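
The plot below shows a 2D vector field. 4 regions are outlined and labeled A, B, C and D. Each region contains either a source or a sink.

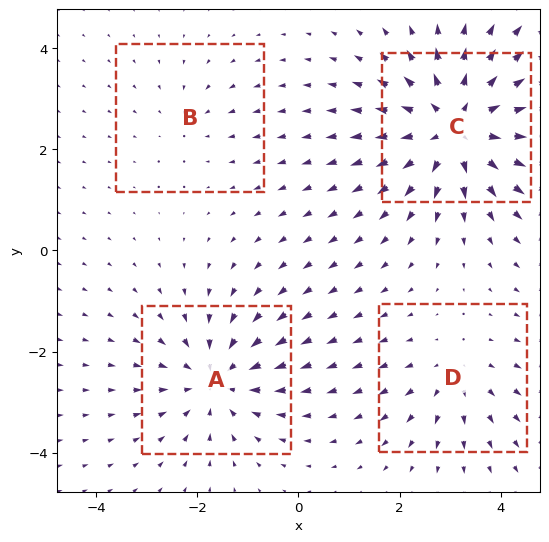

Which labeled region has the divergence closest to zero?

Divergence at each region's feature centre — A: about -5, B: about -2, C: about +7, D: about +3. Region B is closest to zero.

B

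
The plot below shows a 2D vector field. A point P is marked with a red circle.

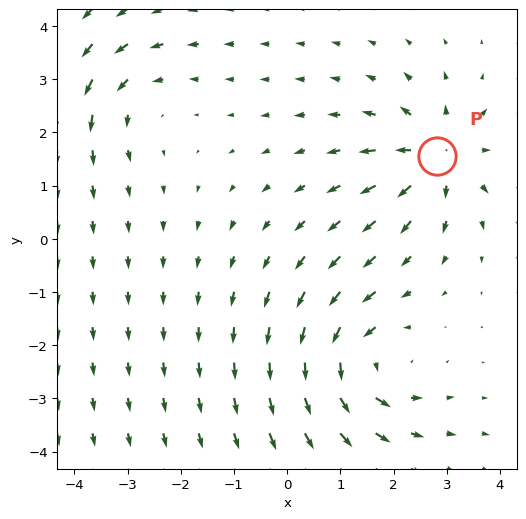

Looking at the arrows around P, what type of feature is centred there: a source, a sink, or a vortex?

At P (2.8, 1.5) the arrows spread outward. Divergence about +5, curl ≈0 — positive divergence with near-zero curl is a source.

source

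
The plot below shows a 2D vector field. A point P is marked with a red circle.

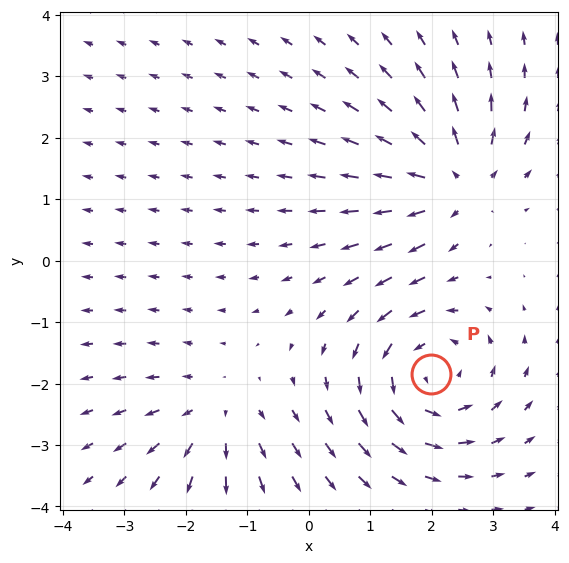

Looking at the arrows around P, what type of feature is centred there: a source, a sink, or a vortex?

At P (2.0, -1.9) the arrows circulate counterclockwise. Divergence ≈0, curl about +5 — near-zero divergence with nonzero curl is a vortex.

vortex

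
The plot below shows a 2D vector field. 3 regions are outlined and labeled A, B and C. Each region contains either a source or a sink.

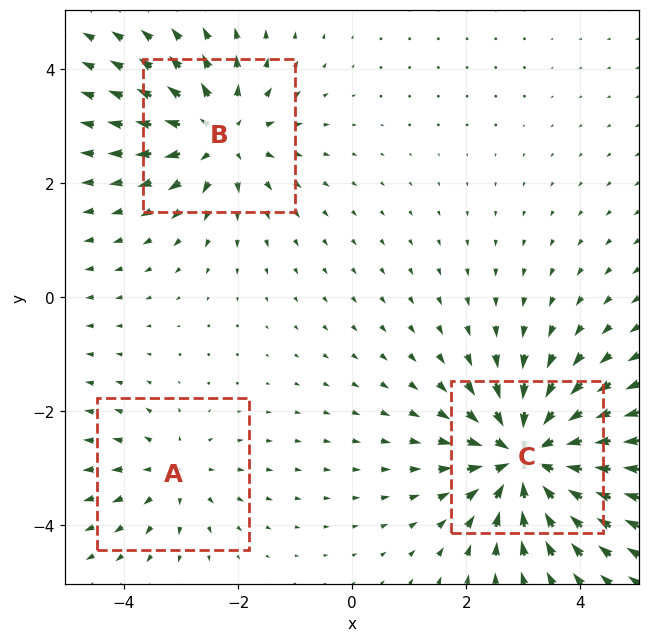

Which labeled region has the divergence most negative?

C

Divergence at each region's feature centre — A: about +2, B: about +4, C: about -5. Region C is most negative.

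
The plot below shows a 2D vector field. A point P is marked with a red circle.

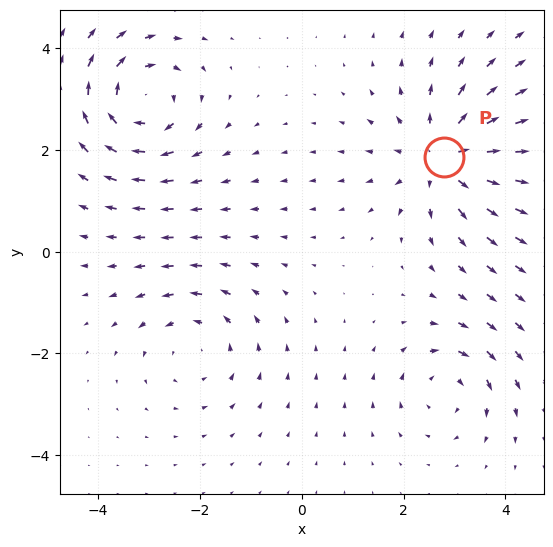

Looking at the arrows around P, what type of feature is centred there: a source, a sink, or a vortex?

source

At P (2.8, 1.8) the arrows spread outward. Divergence about +4, curl ≈0 — positive divergence with near-zero curl is a source.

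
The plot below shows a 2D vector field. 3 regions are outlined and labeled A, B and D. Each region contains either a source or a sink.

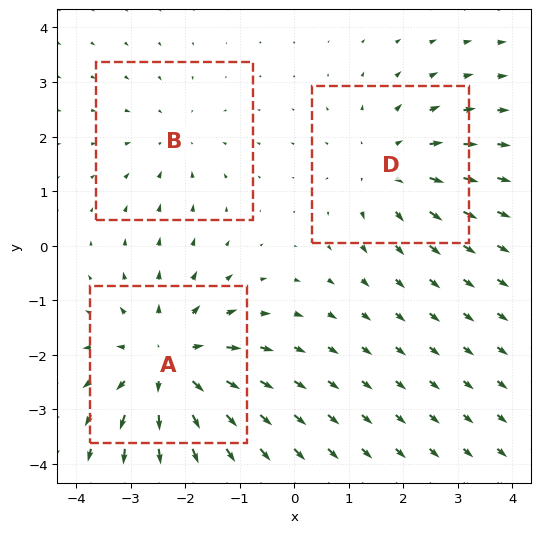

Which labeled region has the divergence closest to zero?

Divergence at each region's feature centre — A: about +4, B: about -2, D: about +3. Region B is closest to zero.

B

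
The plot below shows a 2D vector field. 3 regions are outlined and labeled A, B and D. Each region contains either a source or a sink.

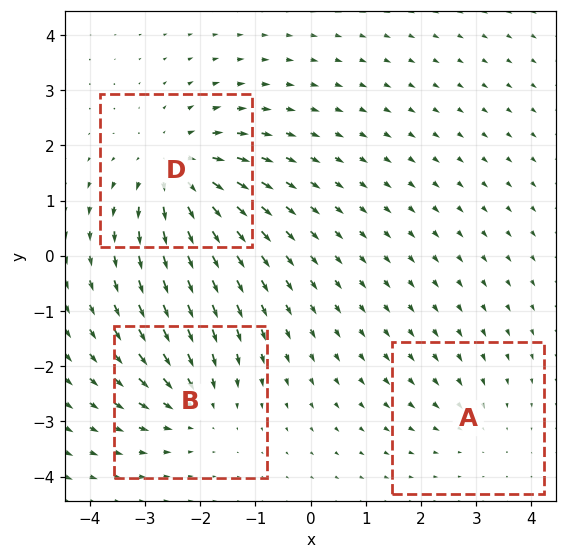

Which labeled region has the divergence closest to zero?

Divergence at each region's feature centre — A: about -2, B: about -3, D: about +4. Region A is closest to zero.

A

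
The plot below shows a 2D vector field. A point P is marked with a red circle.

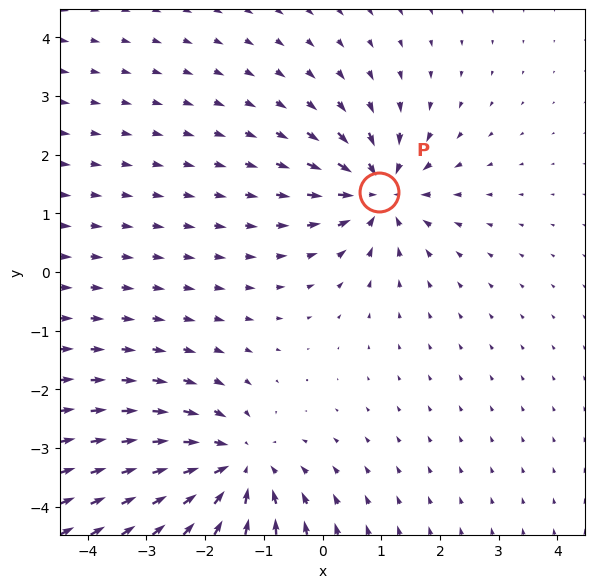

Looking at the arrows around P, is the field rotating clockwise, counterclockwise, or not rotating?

not rotating

Near P at (1.0, 1.4) the arrows show no circulation. The curl there is ≈0.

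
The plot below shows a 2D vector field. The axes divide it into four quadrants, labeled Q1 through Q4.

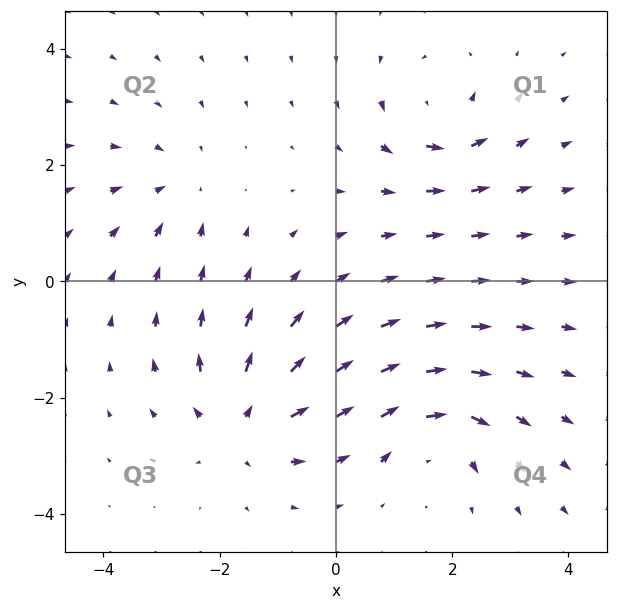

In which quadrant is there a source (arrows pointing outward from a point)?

The source sits at approximately (-1.6, -2.4), which lies in quadrant Q3. The divergence there is about +6, positive as expected for a source.

Q3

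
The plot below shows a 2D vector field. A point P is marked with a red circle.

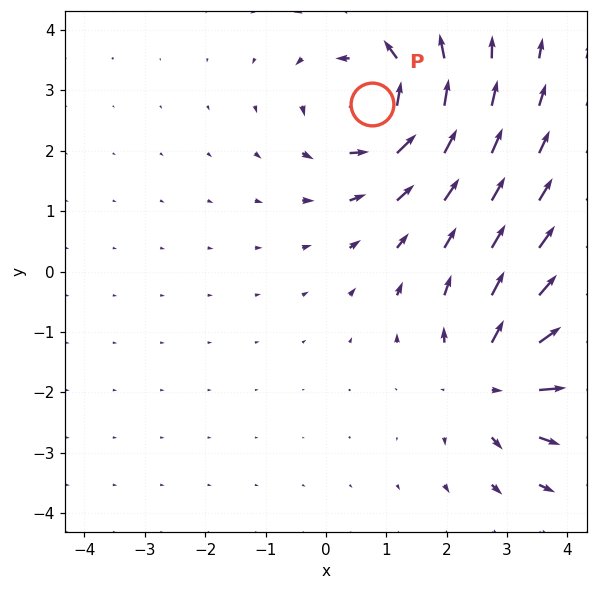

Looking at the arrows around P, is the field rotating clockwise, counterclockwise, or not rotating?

Near P at (0.8, 2.8) the arrows circulate counterclockwise. The curl (z-component) there is about +5; positive curl means counterclockwise rotation.

counterclockwise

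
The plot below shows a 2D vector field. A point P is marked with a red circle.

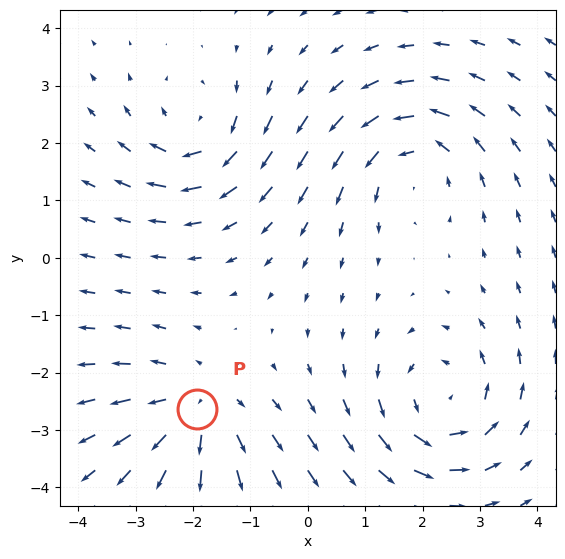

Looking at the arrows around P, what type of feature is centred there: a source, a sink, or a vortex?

source

At P (-1.9, -2.6) the arrows spread outward. Divergence about +4, curl ≈0 — positive divergence with near-zero curl is a source.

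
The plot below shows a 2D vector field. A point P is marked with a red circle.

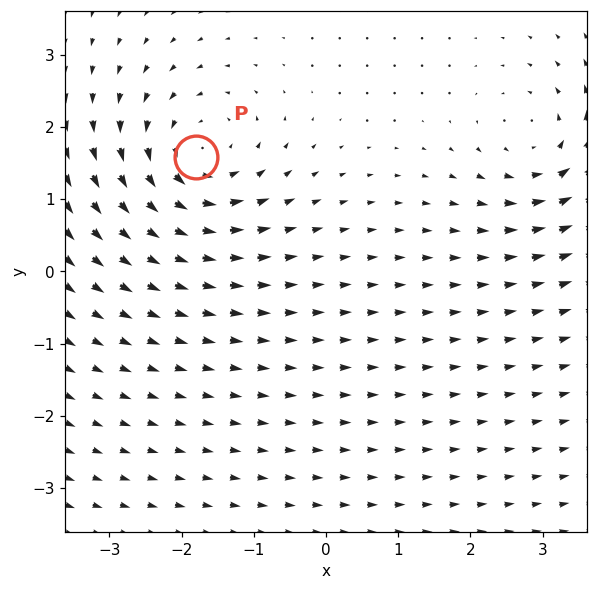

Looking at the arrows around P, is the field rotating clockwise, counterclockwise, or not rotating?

Near P at (-1.8, 1.6) the arrows circulate counterclockwise. The curl (z-component) there is about +4; positive curl means counterclockwise rotation.

counterclockwise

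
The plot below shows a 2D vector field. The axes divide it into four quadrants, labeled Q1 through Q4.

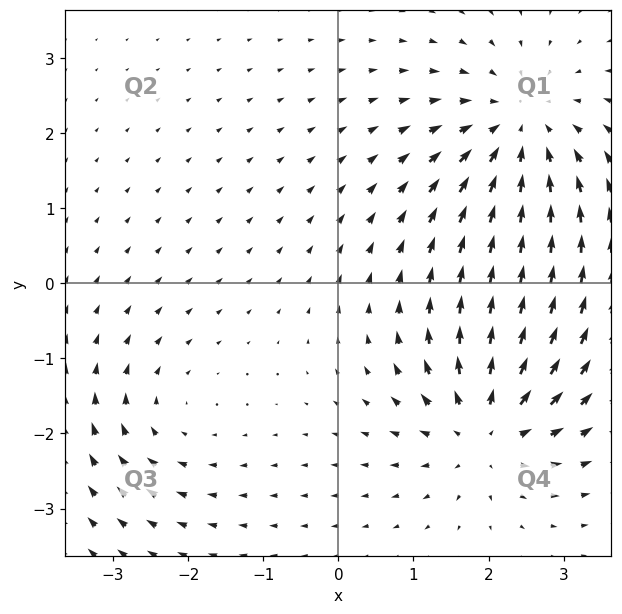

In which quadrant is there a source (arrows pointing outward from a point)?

The source sits at approximately (1.9, -1.9), which lies in quadrant Q4. The divergence there is about +5, positive as expected for a source.

Q4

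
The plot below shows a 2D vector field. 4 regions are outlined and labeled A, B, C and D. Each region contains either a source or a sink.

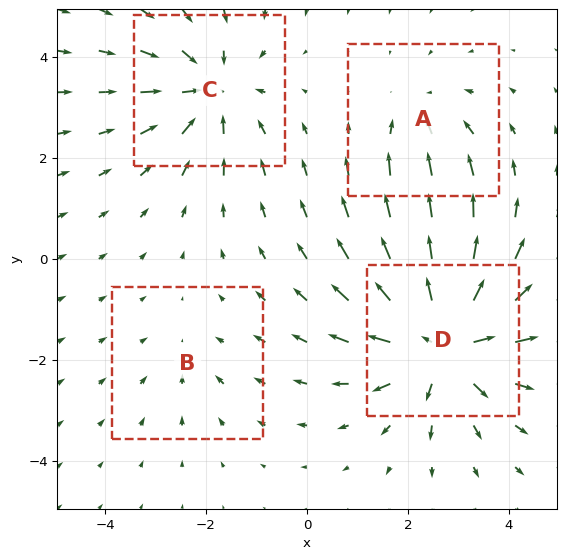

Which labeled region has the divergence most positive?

Divergence at each region's feature centre — A: about -3, B: about -2, C: about -5, D: about +7. Region D is most positive.

D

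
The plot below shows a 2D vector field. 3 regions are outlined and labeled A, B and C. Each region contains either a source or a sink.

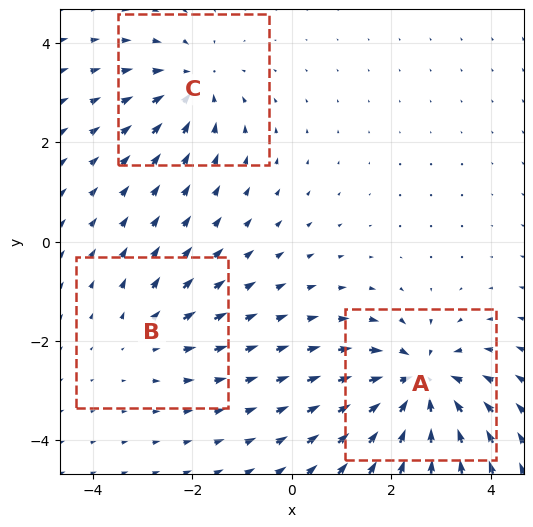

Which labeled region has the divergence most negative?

A

Divergence at each region's feature centre — A: about -5, B: about +2, C: about -3. Region A is most negative.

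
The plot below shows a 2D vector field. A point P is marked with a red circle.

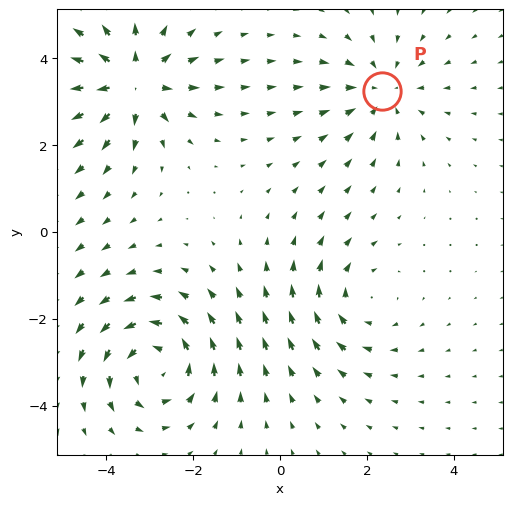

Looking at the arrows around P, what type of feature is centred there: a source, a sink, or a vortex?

At P (2.4, 3.2) the arrows converge inward. Divergence about -3, curl ≈0 — negative divergence with near-zero curl is a sink.

sink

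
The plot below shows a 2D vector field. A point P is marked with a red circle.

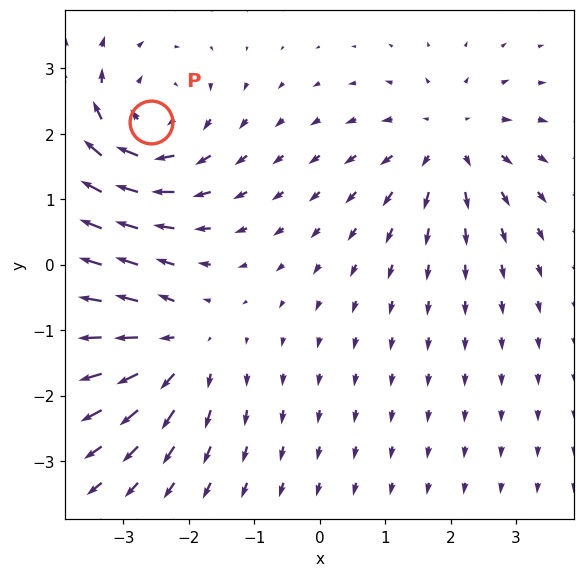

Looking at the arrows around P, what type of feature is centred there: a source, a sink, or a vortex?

vortex

At P (-2.6, 2.2) the arrows circulate clockwise. Divergence ≈0, curl about -4 — near-zero divergence with nonzero curl is a vortex.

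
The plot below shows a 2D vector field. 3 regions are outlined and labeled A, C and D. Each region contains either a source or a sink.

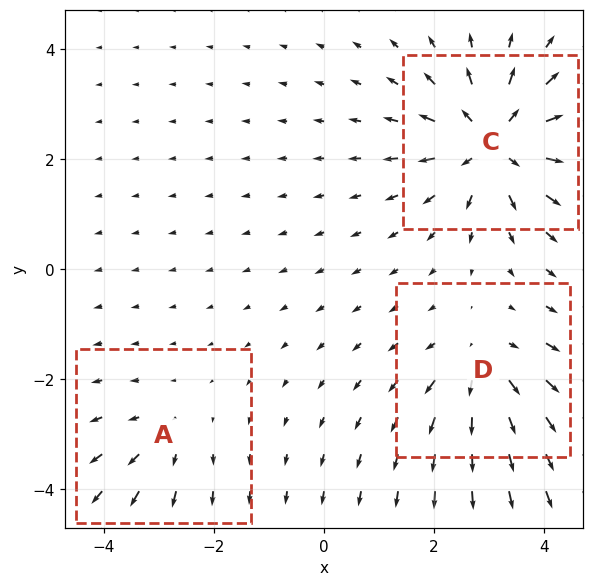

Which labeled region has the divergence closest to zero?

Divergence at each region's feature centre — A: about +2, C: about +5, D: about +3. Region A is closest to zero.

A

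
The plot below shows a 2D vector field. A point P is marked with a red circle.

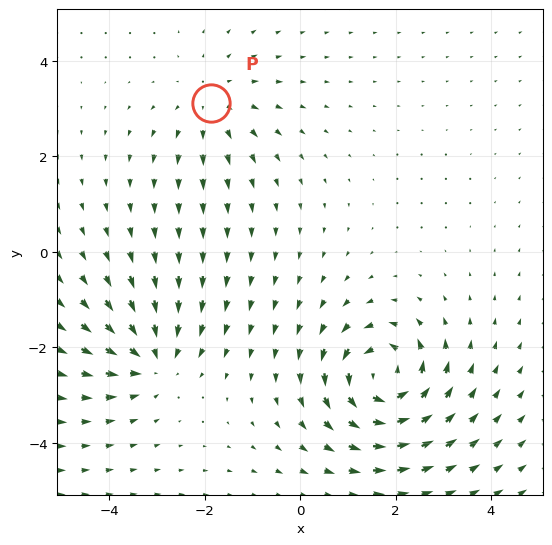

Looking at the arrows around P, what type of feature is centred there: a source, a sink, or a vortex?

At P (-1.9, 3.1) the arrows spread outward. Divergence about +3, curl ≈0 — positive divergence with near-zero curl is a source.

source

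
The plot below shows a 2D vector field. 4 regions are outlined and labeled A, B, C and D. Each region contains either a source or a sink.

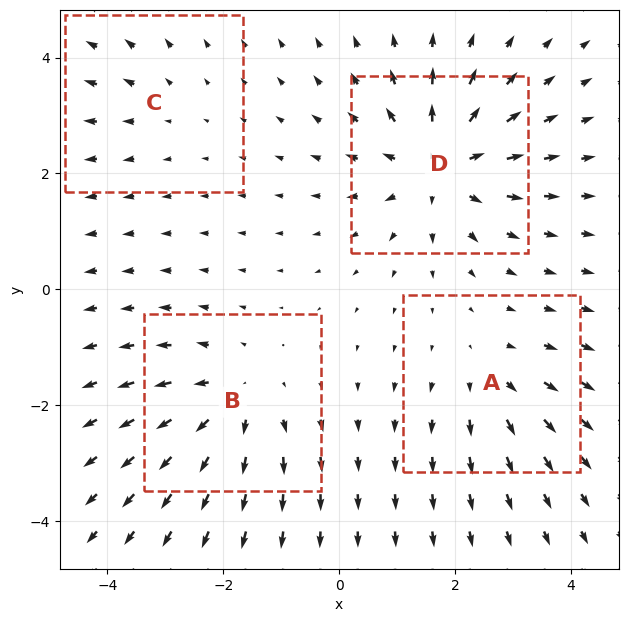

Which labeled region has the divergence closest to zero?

C

Divergence at each region's feature centre — A: about +3, B: about +5, C: about +2, D: about +6. Region C is closest to zero.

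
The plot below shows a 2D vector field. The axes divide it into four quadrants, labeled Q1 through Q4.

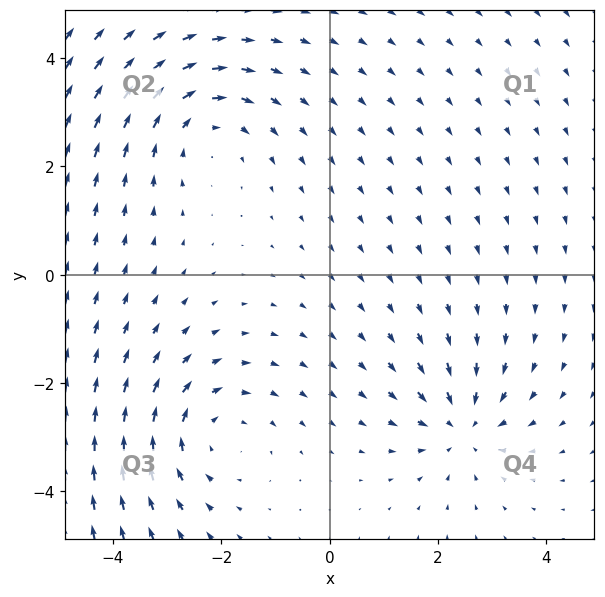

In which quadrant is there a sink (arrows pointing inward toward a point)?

Q4

The sink sits at approximately (2.5, -2.8), which lies in quadrant Q4. The divergence there is about -4, negative as expected for a sink.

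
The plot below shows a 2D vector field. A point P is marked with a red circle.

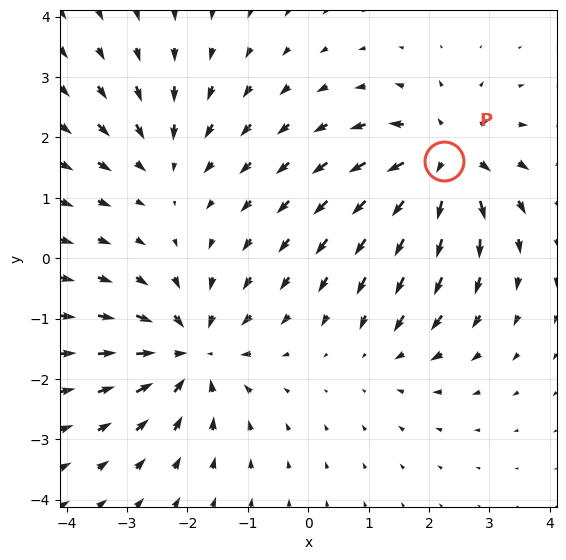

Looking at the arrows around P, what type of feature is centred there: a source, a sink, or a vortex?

At P (2.3, 1.6) the arrows spread outward. Divergence about +7, curl ≈0 — positive divergence with near-zero curl is a source.

source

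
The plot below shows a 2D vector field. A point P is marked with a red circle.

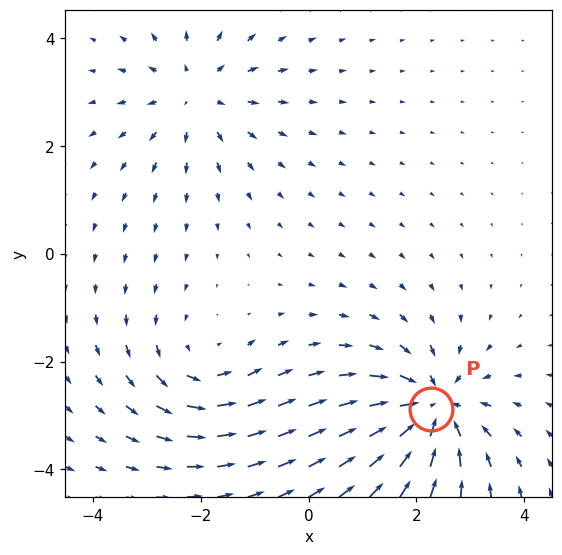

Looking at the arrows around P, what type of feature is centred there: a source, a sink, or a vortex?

sink

At P (2.3, -2.9) the arrows converge inward. Divergence about -4, curl ≈0 — negative divergence with near-zero curl is a sink.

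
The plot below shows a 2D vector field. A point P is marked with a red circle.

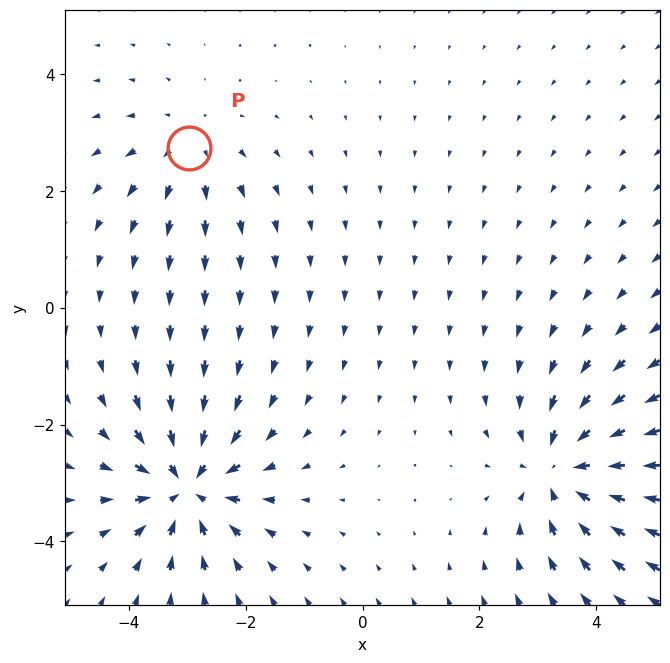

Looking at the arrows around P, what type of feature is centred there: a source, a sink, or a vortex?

source

At P (-3.0, 2.7) the arrows spread outward. Divergence about +3, curl ≈0 — positive divergence with near-zero curl is a source.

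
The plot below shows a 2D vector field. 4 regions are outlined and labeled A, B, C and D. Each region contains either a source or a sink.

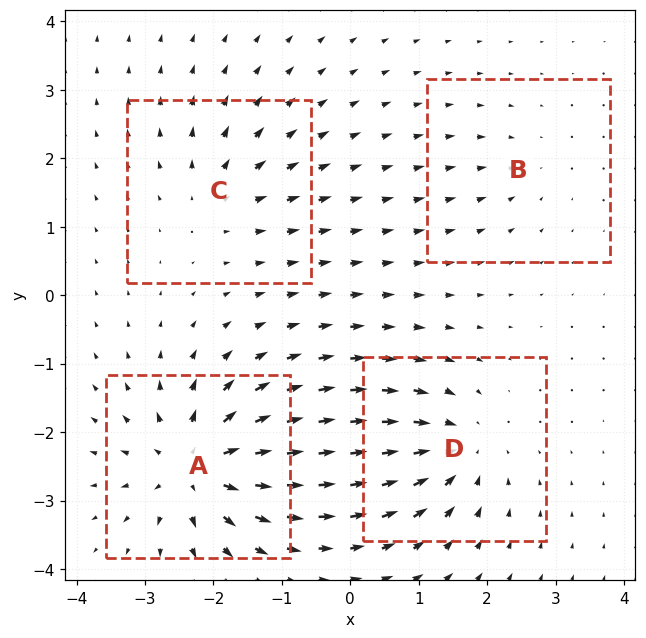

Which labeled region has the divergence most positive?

Divergence at each region's feature centre — A: about +8, B: about -2, C: about +4, D: about -6. Region A is most positive.

A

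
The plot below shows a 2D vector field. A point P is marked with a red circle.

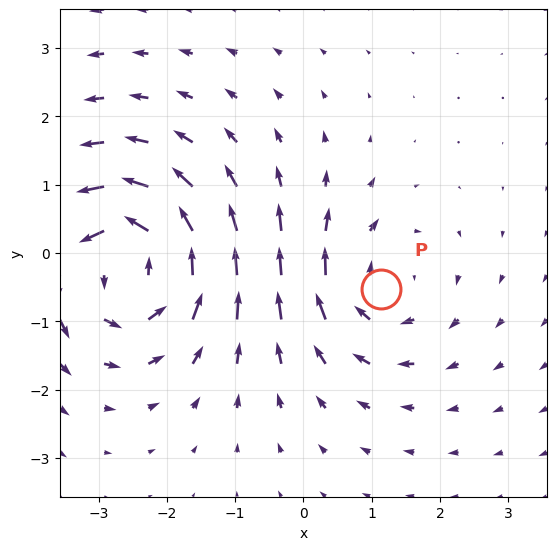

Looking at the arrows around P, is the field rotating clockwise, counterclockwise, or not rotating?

clockwise

Near P at (1.1, -0.5) the arrows circulate clockwise. The curl (z-component) there is about -3; negative curl means clockwise rotation.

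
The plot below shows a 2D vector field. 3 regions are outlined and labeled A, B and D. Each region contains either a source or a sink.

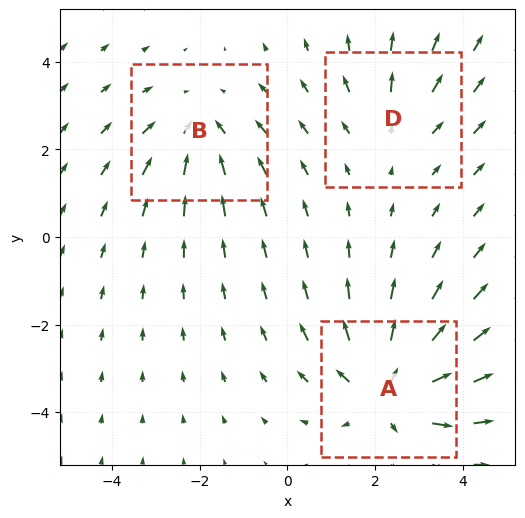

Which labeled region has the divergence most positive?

A

Divergence at each region's feature centre — A: about +4, B: about -3, D: about +2. Region A is most positive.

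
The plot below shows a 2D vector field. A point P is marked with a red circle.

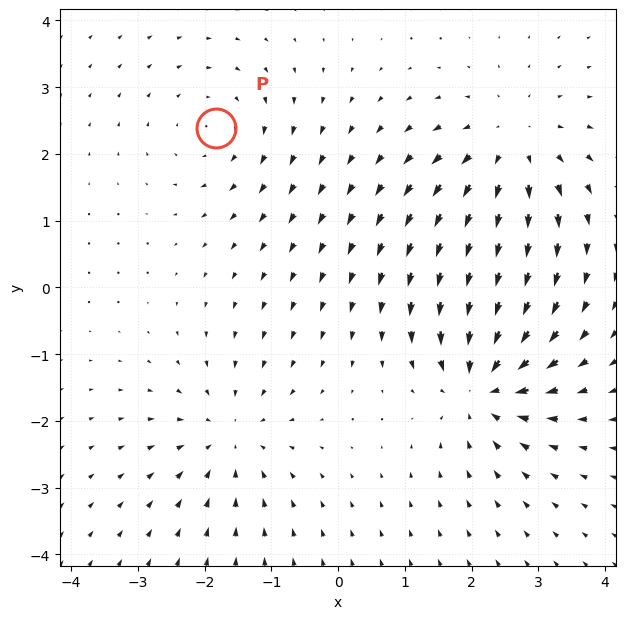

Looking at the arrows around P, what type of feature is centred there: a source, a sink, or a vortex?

vortex

At P (-1.8, 2.4) the arrows circulate clockwise. Divergence ≈0, curl about -3 — near-zero divergence with nonzero curl is a vortex.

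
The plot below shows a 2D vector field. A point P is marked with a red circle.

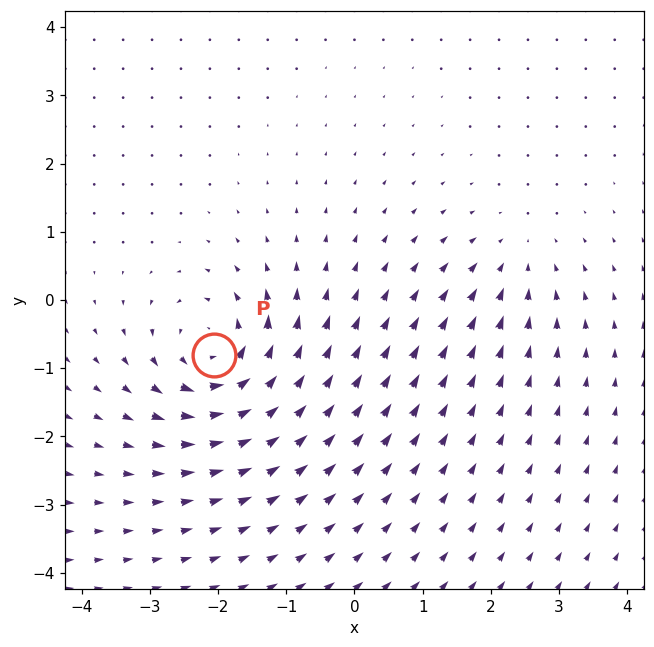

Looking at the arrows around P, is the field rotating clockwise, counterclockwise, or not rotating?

counterclockwise

Near P at (-2.1, -0.8) the arrows circulate counterclockwise. The curl (z-component) there is about +6; positive curl means counterclockwise rotation.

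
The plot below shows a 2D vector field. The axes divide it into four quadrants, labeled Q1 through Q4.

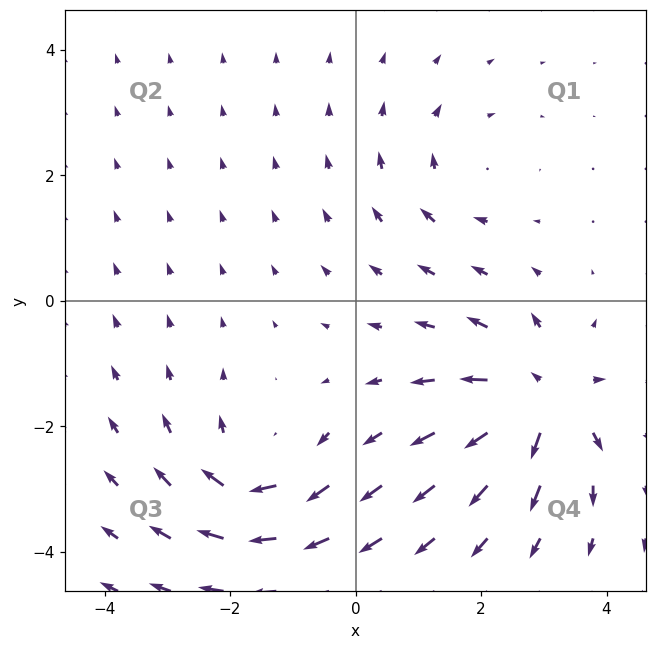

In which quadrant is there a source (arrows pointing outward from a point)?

The source sits at approximately (3.0, -1.6), which lies in quadrant Q4. The divergence there is about +7, positive as expected for a source.

Q4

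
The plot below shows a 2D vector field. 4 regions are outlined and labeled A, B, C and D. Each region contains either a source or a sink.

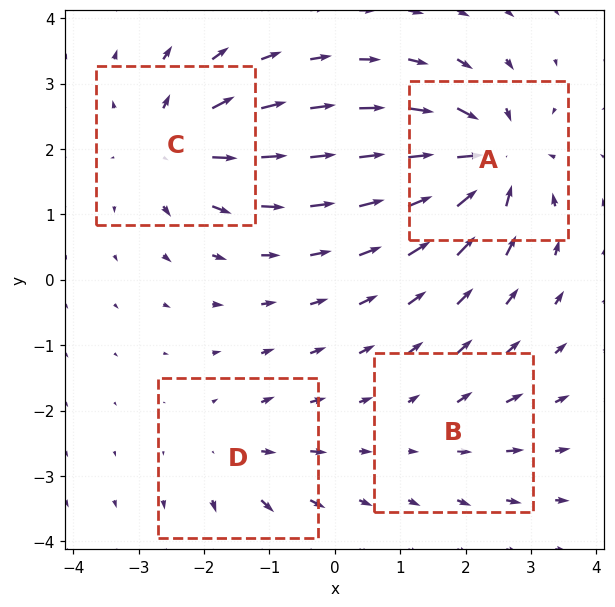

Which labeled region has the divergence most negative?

Divergence at each region's feature centre — A: about -8, B: about +3, C: about +6, D: about +4. Region A is most negative.

A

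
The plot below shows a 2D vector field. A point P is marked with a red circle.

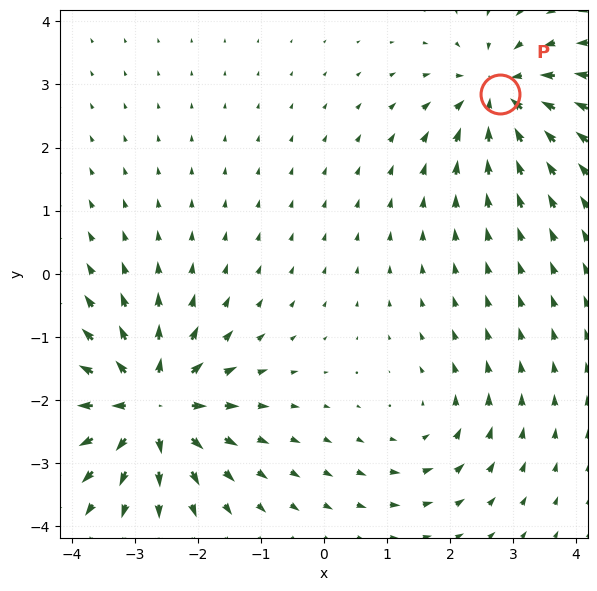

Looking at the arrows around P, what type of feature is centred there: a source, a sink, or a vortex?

At P (2.8, 2.8) the arrows converge inward. Divergence about -5, curl ≈0 — negative divergence with near-zero curl is a sink.

sink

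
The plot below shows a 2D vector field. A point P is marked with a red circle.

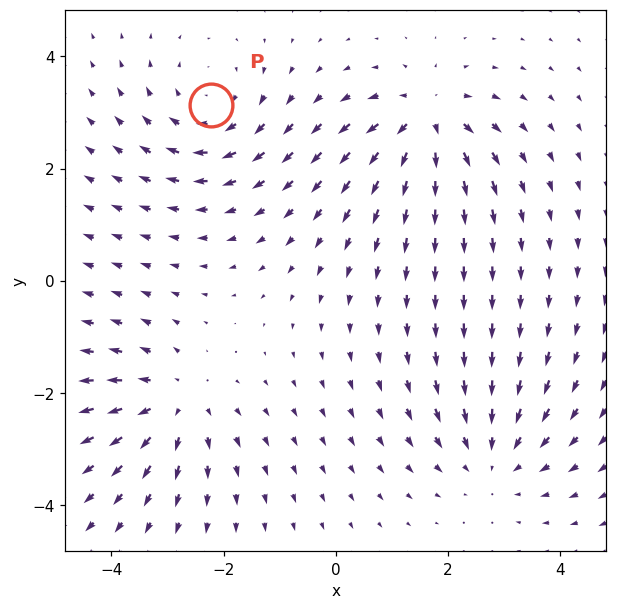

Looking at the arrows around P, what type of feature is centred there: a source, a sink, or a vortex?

vortex

At P (-2.2, 3.1) the arrows circulate clockwise. Divergence ≈0, curl about -3 — near-zero divergence with nonzero curl is a vortex.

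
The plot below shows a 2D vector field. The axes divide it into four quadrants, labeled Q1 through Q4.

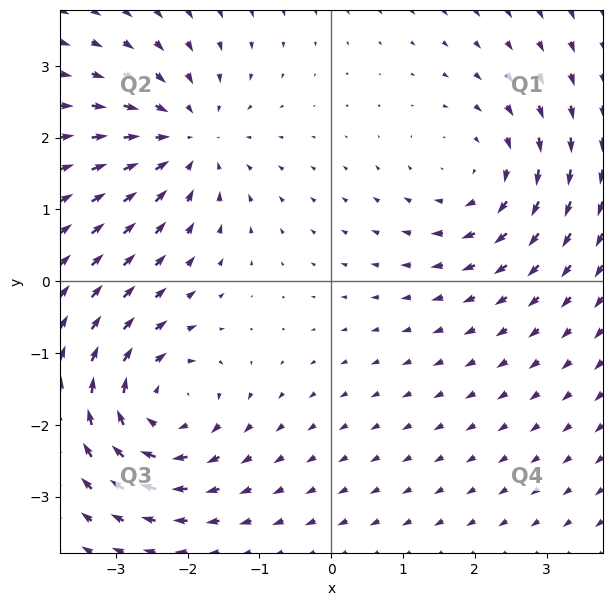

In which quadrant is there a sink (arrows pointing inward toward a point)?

The sink sits at approximately (-2.0, 2.0), which lies in quadrant Q2. The divergence there is about -5, negative as expected for a sink.

Q2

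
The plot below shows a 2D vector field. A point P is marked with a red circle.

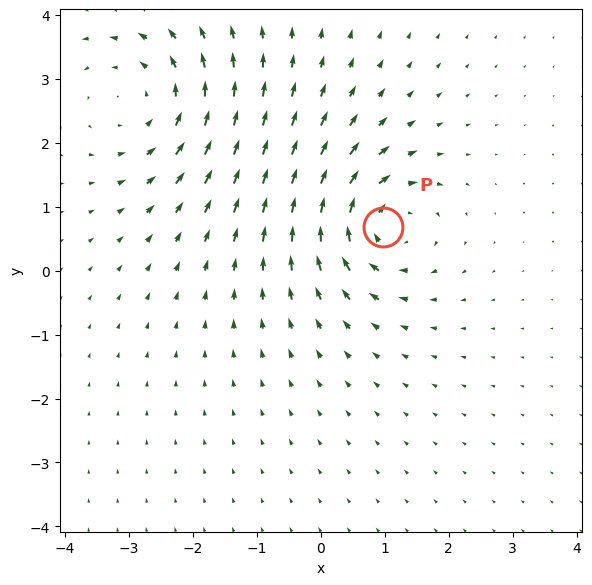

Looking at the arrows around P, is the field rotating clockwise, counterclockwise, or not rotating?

clockwise

Near P at (1.0, 0.7) the arrows circulate clockwise. The curl (z-component) there is about -6; negative curl means clockwise rotation.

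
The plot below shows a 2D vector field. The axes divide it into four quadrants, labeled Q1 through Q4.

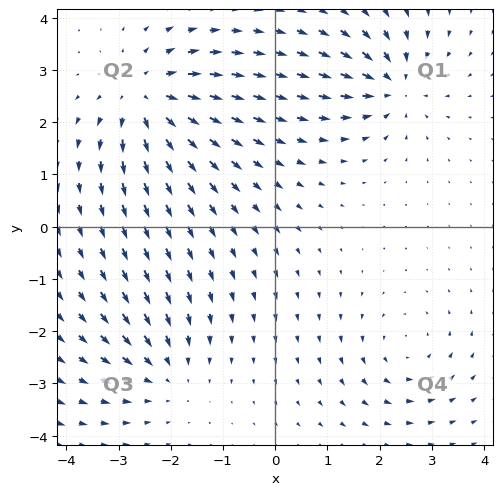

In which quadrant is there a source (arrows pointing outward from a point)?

Q2

The source sits at approximately (-2.5, 2.5), which lies in quadrant Q2. The divergence there is about +5, positive as expected for a source.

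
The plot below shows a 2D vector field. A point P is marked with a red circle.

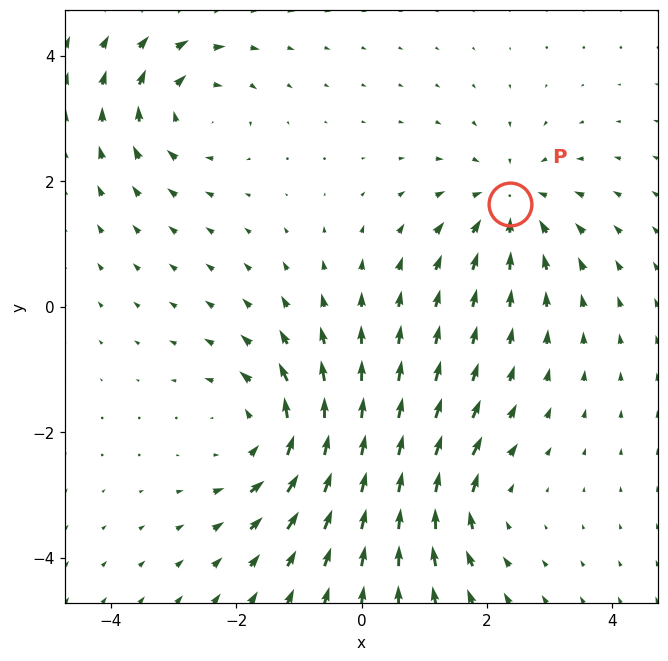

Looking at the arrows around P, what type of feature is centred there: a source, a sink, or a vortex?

At P (2.4, 1.6) the arrows converge inward. Divergence about -3, curl ≈0 — negative divergence with near-zero curl is a sink.

sink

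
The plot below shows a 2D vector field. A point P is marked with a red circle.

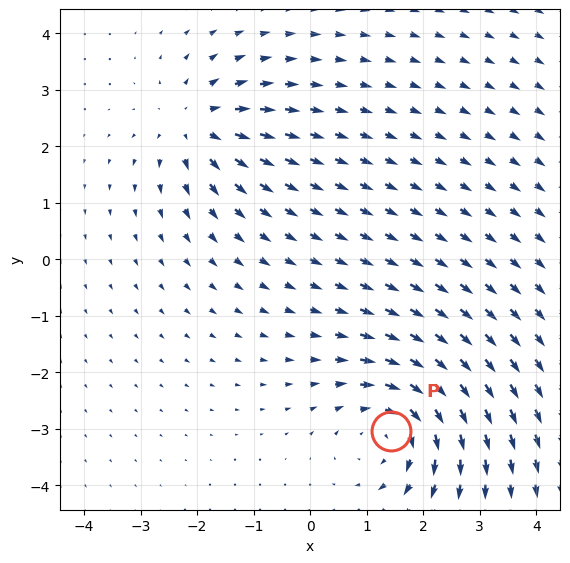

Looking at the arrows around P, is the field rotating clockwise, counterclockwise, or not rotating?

Near P at (1.4, -3.0) the arrows circulate clockwise. The curl (z-component) there is about -4; negative curl means clockwise rotation.

clockwise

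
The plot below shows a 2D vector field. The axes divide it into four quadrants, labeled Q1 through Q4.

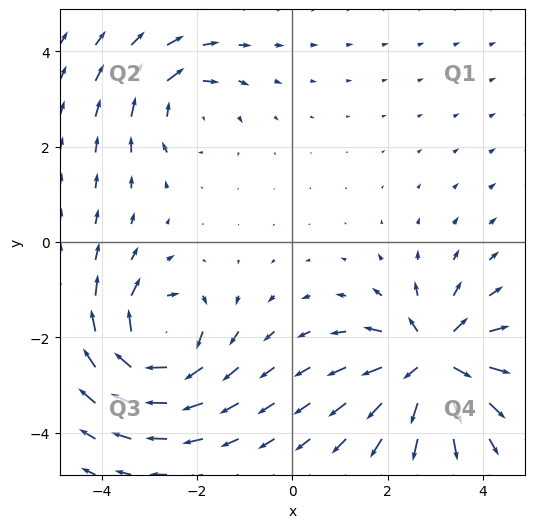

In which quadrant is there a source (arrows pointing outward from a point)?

The source sits at approximately (2.9, -2.5), which lies in quadrant Q4. The divergence there is about +6, positive as expected for a source.

Q4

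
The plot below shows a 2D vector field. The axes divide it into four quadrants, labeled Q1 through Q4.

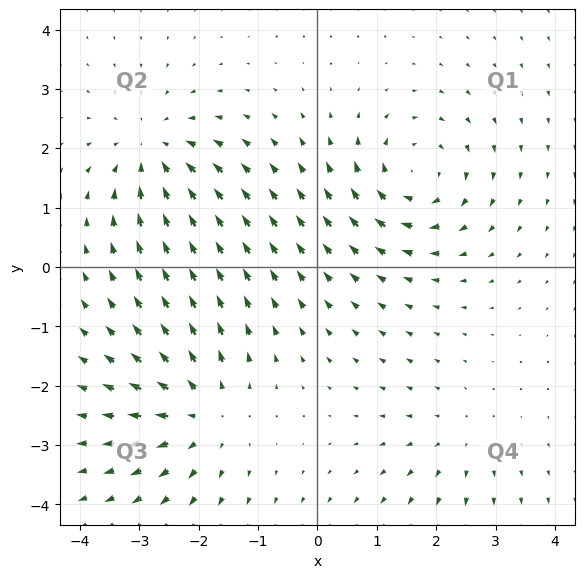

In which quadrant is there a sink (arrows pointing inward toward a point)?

Q2

The sink sits at approximately (-2.8, 2.0), which lies in quadrant Q2. The divergence there is about -5, negative as expected for a sink.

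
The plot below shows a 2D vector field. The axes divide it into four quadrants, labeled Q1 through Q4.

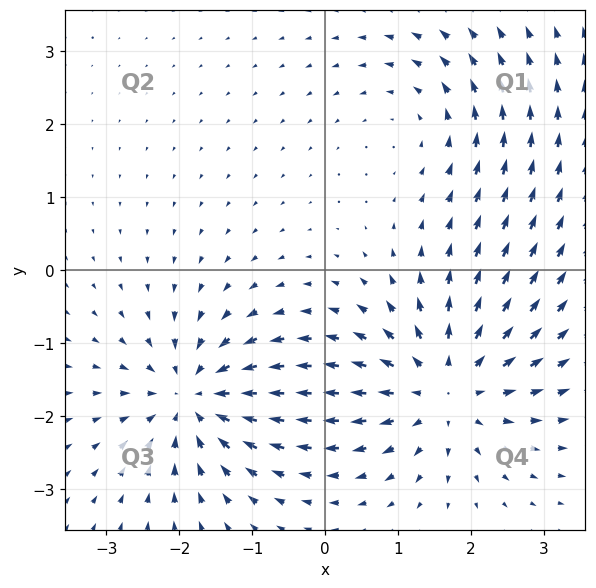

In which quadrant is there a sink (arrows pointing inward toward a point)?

The sink sits at approximately (-1.8, -1.7), which lies in quadrant Q3. The divergence there is about -5, negative as expected for a sink.

Q3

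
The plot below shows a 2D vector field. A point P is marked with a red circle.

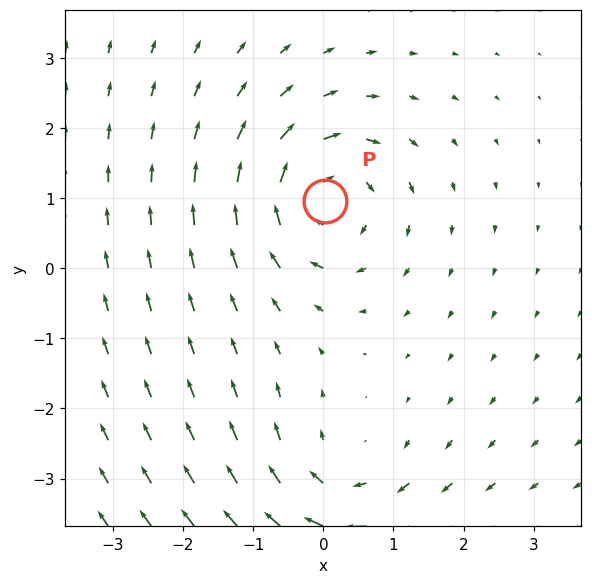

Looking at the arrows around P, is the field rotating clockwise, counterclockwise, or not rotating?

Near P at (0.0, 1.0) the arrows circulate clockwise. The curl (z-component) there is about -6; negative curl means clockwise rotation.

clockwise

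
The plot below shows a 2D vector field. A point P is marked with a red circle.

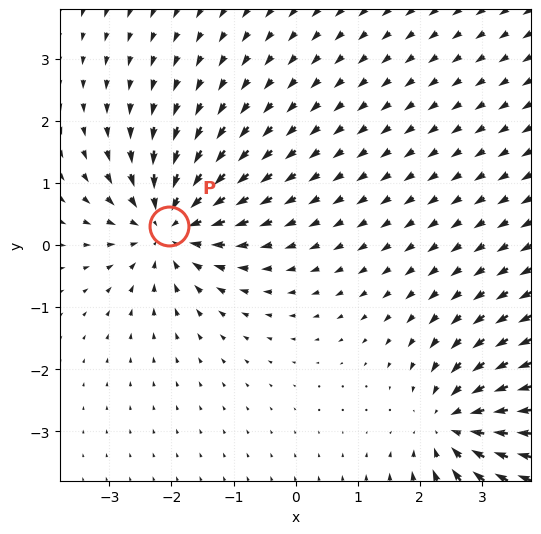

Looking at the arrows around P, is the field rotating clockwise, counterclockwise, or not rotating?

not rotating

Near P at (-2.0, 0.3) the arrows show no circulation. The curl there is ≈0.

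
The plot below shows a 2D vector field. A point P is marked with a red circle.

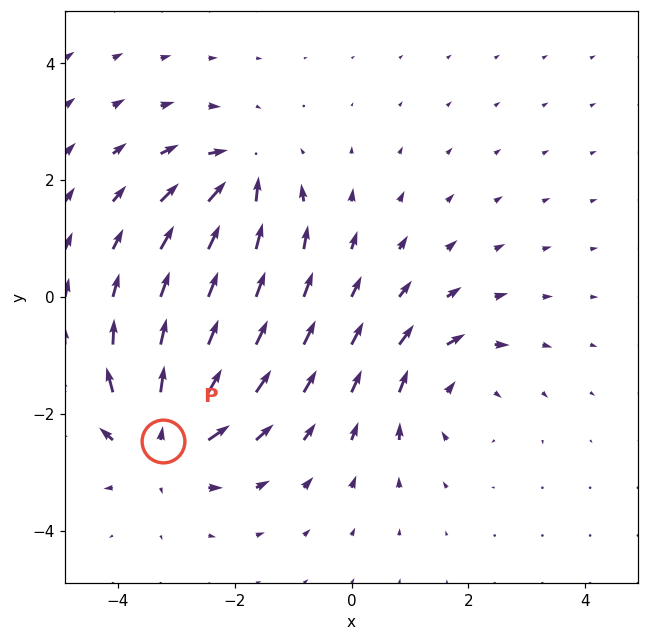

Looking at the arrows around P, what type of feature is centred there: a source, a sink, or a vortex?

source

At P (-3.2, -2.5) the arrows spread outward. Divergence about +4, curl ≈0 — positive divergence with near-zero curl is a source.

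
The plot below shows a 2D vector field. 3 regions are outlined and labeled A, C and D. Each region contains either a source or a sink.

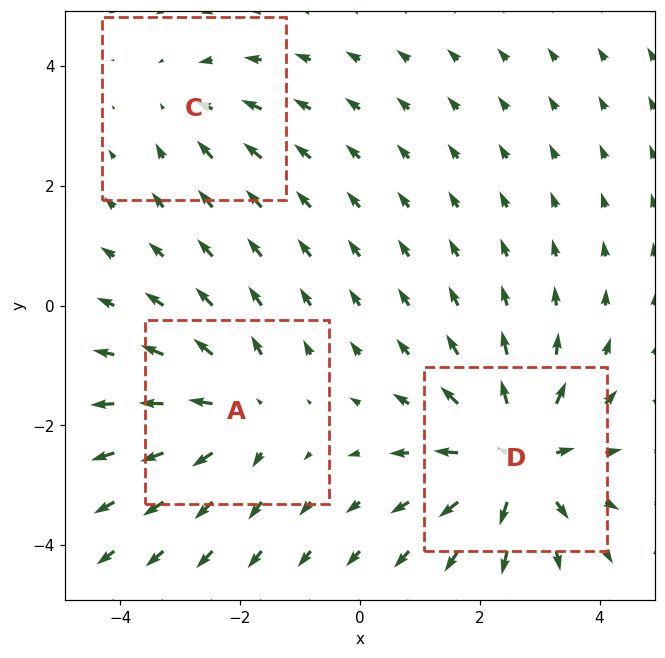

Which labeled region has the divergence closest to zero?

C

Divergence at each region's feature centre — A: about +3, C: about -2, D: about +5. Region C is closest to zero.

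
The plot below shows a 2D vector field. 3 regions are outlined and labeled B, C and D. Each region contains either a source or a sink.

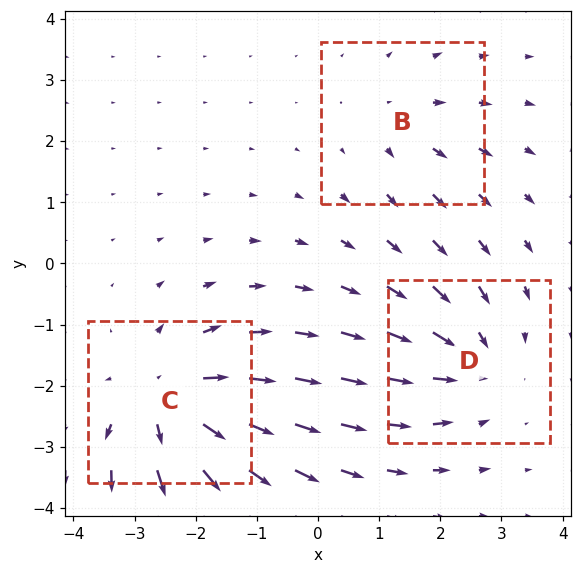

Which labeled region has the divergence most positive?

Divergence at each region's feature centre — B: about +2, C: about +5, D: about -3. Region C is most positive.

C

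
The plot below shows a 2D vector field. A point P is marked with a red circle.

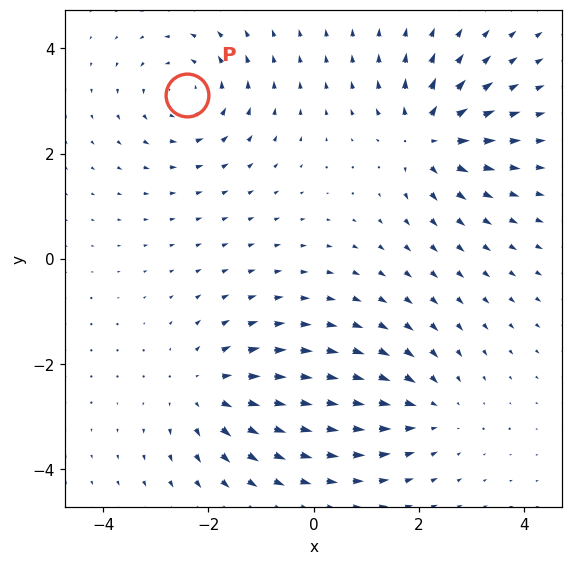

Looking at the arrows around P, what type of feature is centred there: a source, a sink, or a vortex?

vortex

At P (-2.4, 3.1) the arrows circulate counterclockwise. Divergence ≈0, curl about +5 — near-zero divergence with nonzero curl is a vortex.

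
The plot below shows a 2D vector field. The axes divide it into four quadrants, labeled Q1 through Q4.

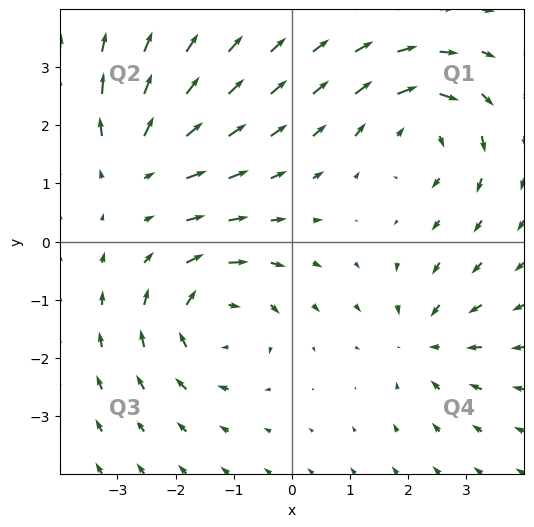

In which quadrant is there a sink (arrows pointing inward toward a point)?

Q4

The sink sits at approximately (2.3, -1.7), which lies in quadrant Q4. The divergence there is about -4, negative as expected for a sink.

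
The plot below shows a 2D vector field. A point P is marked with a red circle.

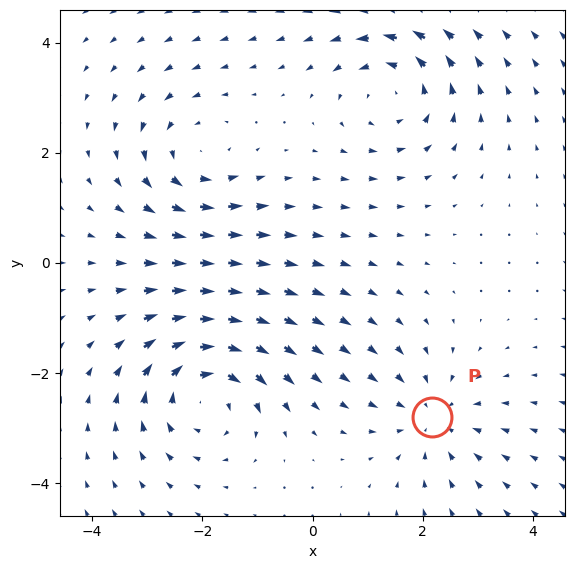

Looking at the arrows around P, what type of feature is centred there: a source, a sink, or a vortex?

sink

At P (2.2, -2.8) the arrows converge inward. Divergence about -3, curl ≈0 — negative divergence with near-zero curl is a sink.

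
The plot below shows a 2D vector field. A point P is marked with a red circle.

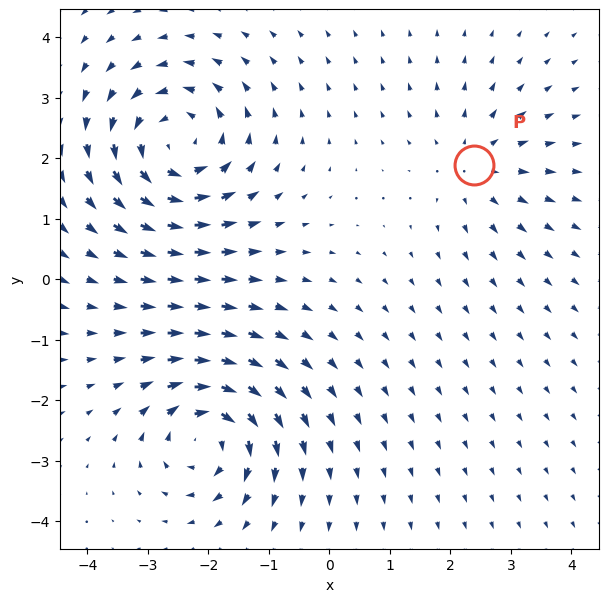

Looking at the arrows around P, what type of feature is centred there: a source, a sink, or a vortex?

At P (2.4, 1.9) the arrows spread outward. Divergence about +3, curl ≈0 — positive divergence with near-zero curl is a source.

source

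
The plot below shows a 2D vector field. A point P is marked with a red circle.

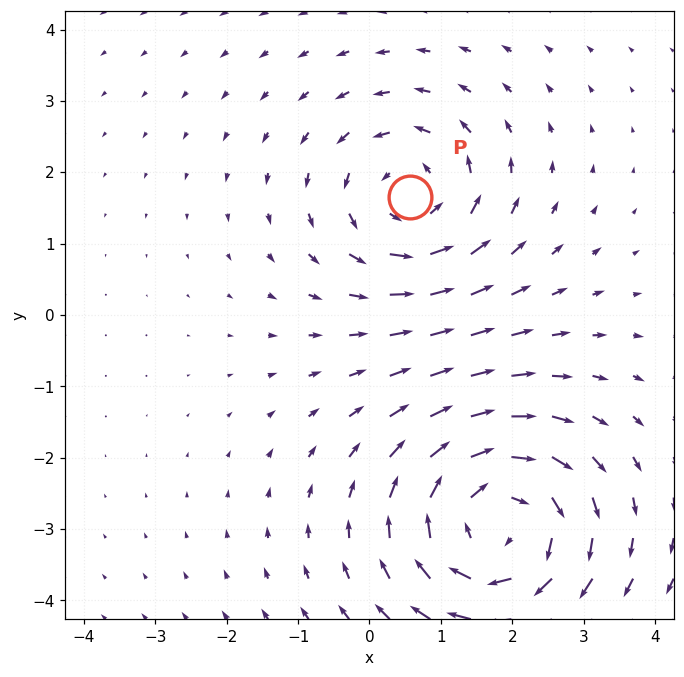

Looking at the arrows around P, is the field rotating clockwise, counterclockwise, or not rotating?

Near P at (0.6, 1.7) the arrows circulate counterclockwise. The curl (z-component) there is about +3; positive curl means counterclockwise rotation.

counterclockwise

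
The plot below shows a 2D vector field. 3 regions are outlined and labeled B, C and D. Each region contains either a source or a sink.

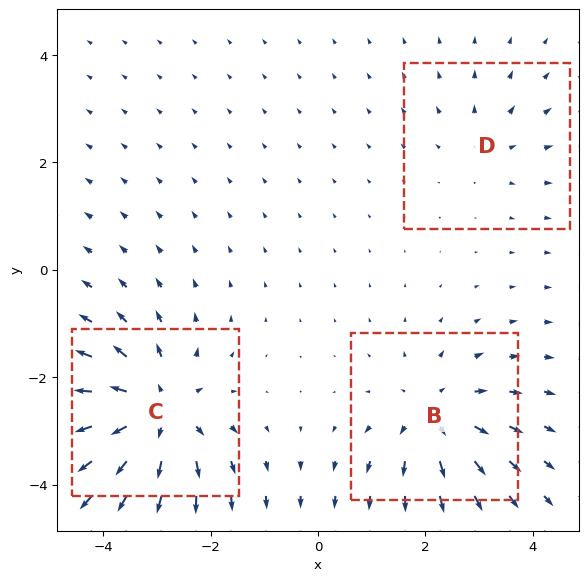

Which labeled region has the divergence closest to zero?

Divergence at each region's feature centre — B: about +4, C: about +5, D: about +2. Region D is closest to zero.

D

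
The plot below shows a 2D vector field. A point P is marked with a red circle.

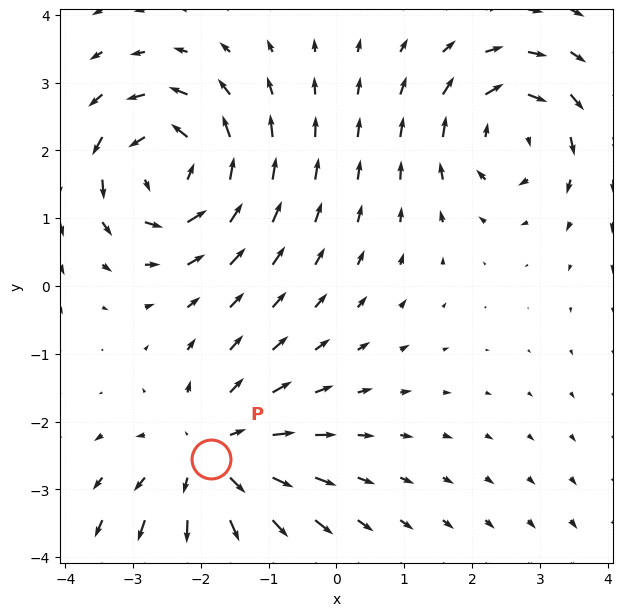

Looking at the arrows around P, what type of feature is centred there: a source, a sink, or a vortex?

source

At P (-1.8, -2.5) the arrows spread outward. Divergence about +4, curl ≈0 — positive divergence with near-zero curl is a source.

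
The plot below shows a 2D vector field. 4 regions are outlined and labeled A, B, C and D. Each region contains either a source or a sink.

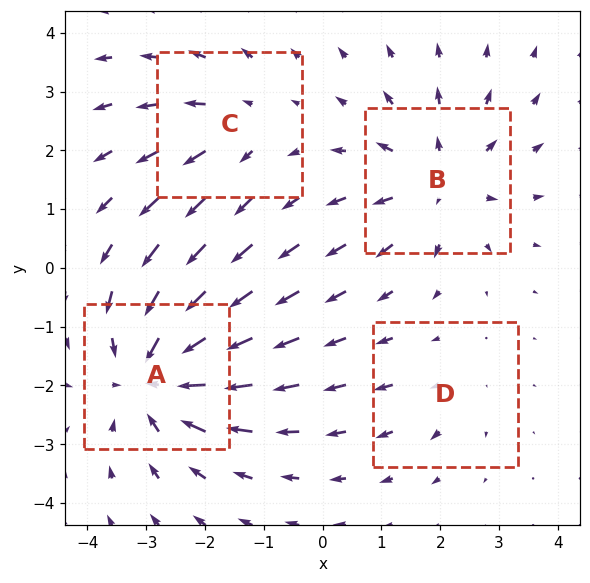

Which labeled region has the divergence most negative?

Divergence at each region's feature centre — A: about -7, B: about +5, C: about +3, D: about +2. Region A is most negative.

A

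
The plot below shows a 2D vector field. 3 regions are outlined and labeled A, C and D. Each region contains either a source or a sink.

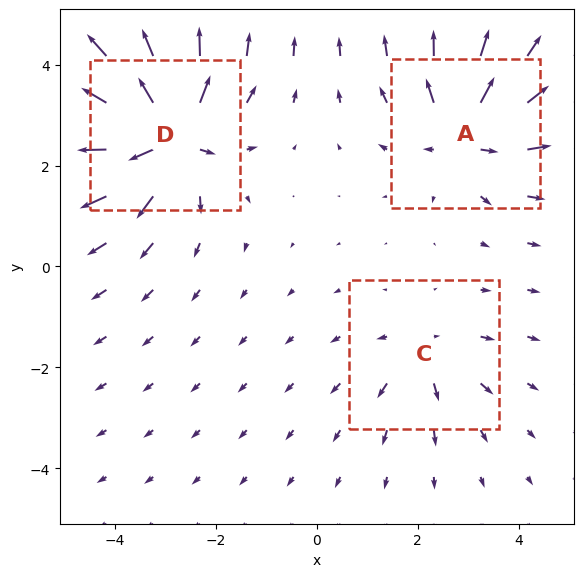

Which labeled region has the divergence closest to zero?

Divergence at each region's feature centre — A: about +4, C: about +2, D: about +6. Region C is closest to zero.

C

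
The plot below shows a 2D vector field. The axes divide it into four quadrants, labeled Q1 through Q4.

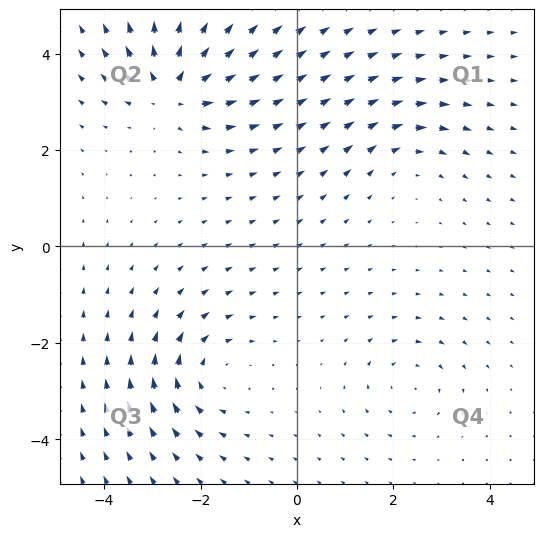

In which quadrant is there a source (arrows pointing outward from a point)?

Q2

The source sits at approximately (-2.6, 3.3), which lies in quadrant Q2. The divergence there is about +7, positive as expected for a source.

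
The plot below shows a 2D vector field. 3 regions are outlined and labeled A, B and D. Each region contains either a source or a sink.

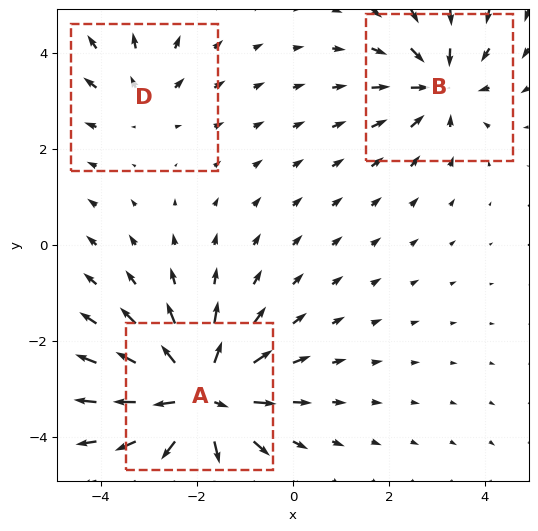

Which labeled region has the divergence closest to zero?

Divergence at each region's feature centre — A: about +6, B: about -4, D: about +2. Region D is closest to zero.

D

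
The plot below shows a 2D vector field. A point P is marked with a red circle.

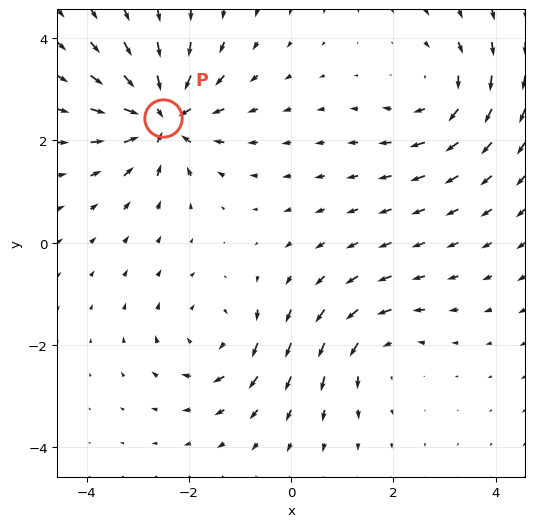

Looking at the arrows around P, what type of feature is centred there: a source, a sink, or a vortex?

At P (-2.5, 2.4) the arrows converge inward. Divergence about -6, curl ≈0 — negative divergence with near-zero curl is a sink.

sink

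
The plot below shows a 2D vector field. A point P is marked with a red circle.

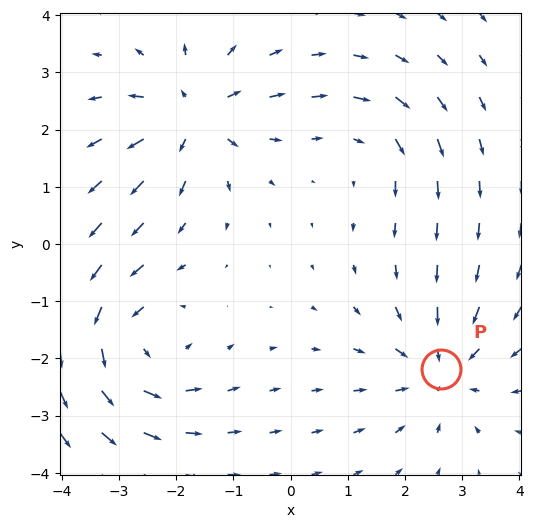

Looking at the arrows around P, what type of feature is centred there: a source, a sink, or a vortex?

At P (2.6, -2.2) the arrows converge inward. Divergence about -4, curl ≈0 — negative divergence with near-zero curl is a sink.

sink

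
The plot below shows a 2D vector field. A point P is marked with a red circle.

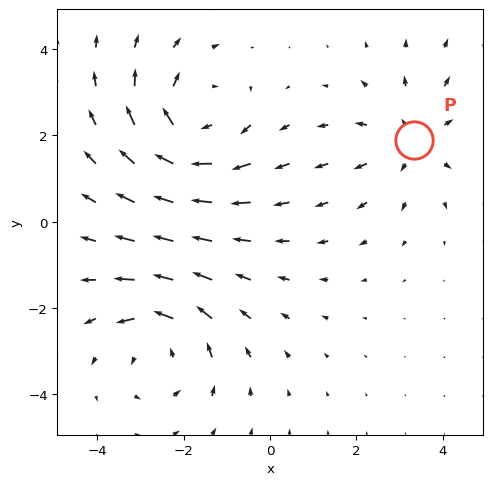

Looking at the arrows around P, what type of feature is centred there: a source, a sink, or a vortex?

At P (3.3, 1.9) the arrows spread outward. Divergence about +3, curl ≈0 — positive divergence with near-zero curl is a source.

source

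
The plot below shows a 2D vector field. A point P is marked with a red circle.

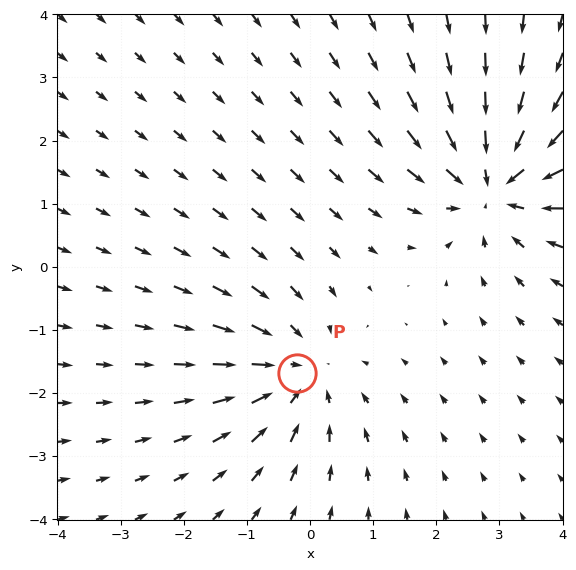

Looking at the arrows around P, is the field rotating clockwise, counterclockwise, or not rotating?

Near P at (-0.2, -1.7) the arrows show no circulation. The curl there is ≈0.

not rotating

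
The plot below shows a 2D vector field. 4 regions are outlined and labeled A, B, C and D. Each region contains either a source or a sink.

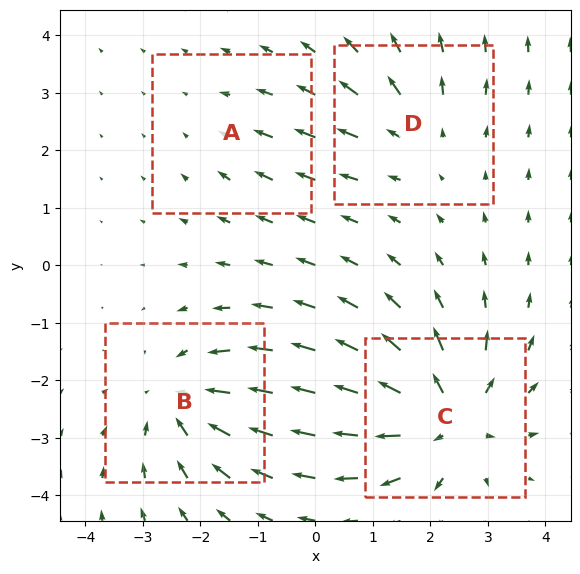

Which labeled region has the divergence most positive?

Divergence at each region's feature centre — A: about -2, B: about -5, C: about +7, D: about +3. Region C is most positive.

C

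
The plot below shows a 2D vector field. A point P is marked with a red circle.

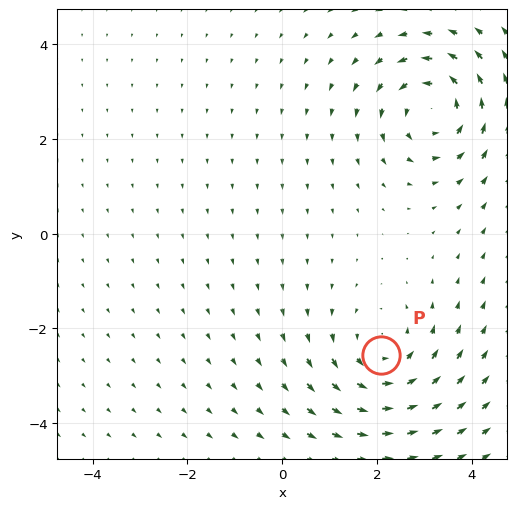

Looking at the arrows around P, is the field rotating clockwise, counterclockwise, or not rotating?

Near P at (2.1, -2.6) the arrows circulate counterclockwise. The curl (z-component) there is about +3; positive curl means counterclockwise rotation.

counterclockwise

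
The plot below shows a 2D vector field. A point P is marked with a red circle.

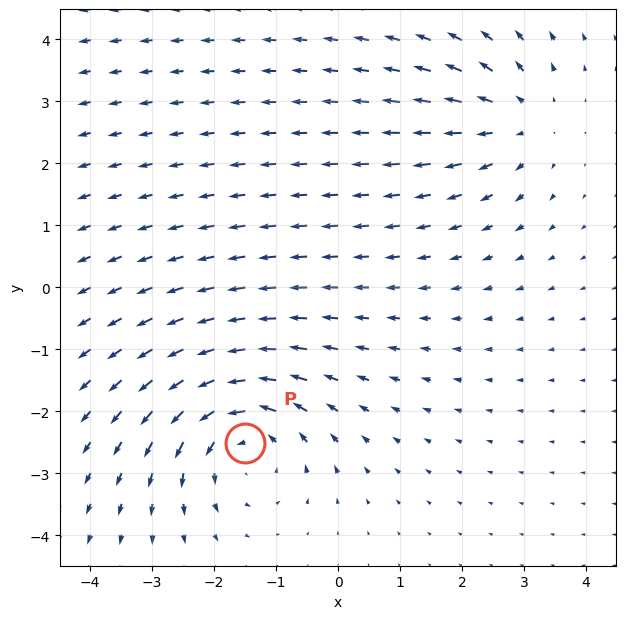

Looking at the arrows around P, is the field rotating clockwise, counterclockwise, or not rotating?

Near P at (-1.5, -2.5) the arrows circulate counterclockwise. The curl (z-component) there is about +4; positive curl means counterclockwise rotation.

counterclockwise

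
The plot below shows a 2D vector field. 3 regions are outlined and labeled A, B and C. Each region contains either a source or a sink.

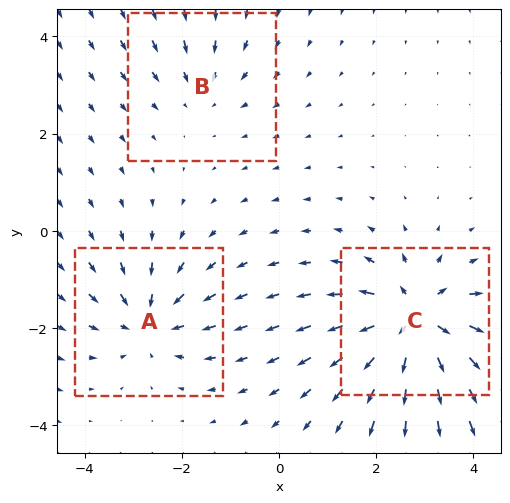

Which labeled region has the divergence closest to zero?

Divergence at each region's feature centre — A: about -4, B: about -2, C: about +6. Region B is closest to zero.

B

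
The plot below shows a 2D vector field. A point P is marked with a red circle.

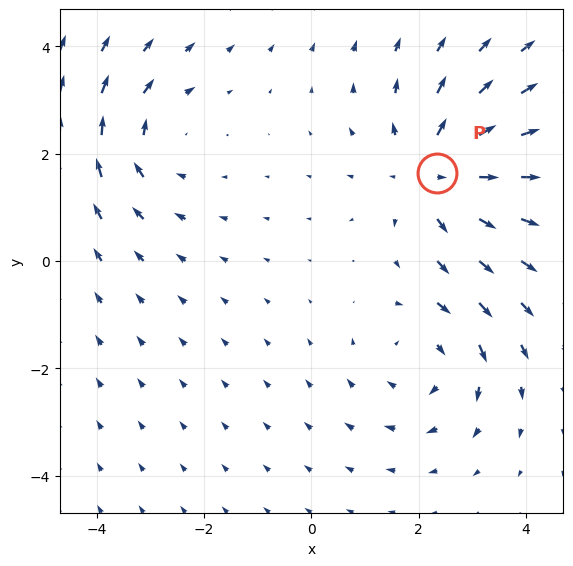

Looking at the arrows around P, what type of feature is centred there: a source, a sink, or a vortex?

At P (2.3, 1.6) the arrows spread outward. Divergence about +4, curl ≈0 — positive divergence with near-zero curl is a source.

source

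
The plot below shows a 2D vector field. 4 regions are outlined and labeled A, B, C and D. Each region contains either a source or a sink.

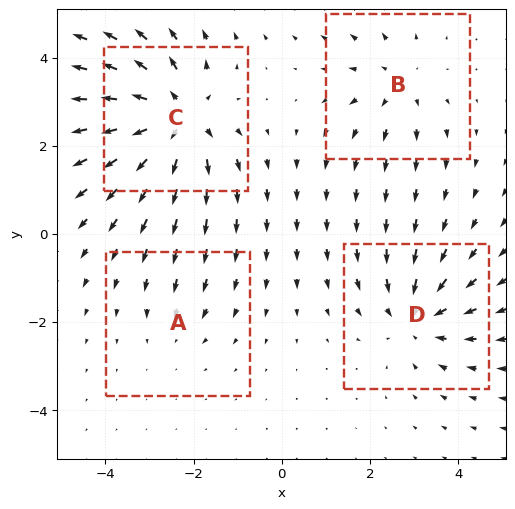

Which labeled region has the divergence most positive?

C

Divergence at each region's feature centre — A: about -2, B: about +3, C: about +6, D: about -4. Region C is most positive.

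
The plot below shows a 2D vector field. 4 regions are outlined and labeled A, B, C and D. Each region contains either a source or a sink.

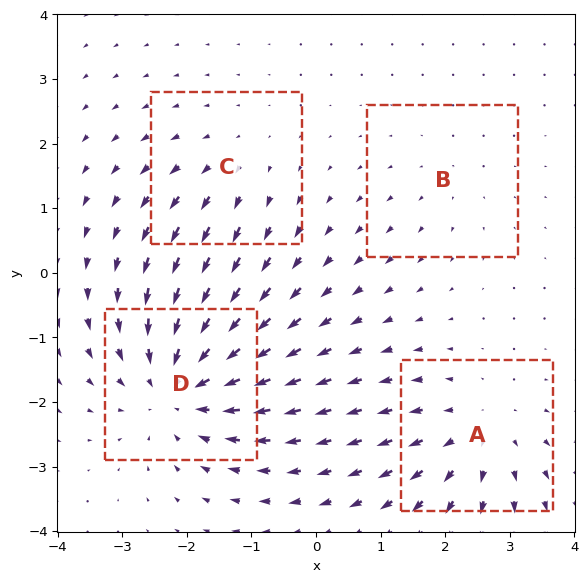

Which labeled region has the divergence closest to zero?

B

Divergence at each region's feature centre — A: about +4, B: about +2, C: about +3, D: about -6. Region B is closest to zero.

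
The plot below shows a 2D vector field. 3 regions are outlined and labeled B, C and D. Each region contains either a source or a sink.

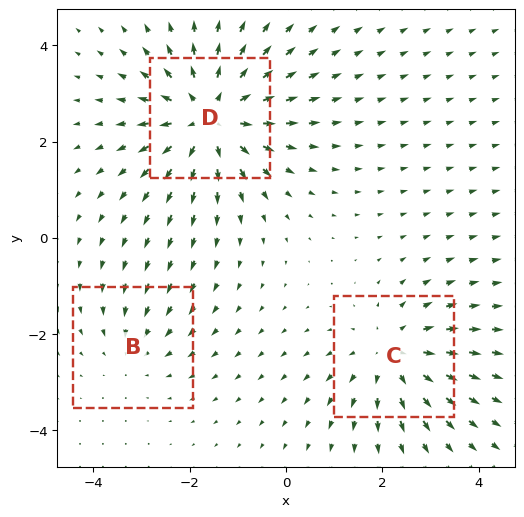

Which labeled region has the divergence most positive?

D

Divergence at each region's feature centre — B: about -2, C: about +3, D: about +4. Region D is most positive.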